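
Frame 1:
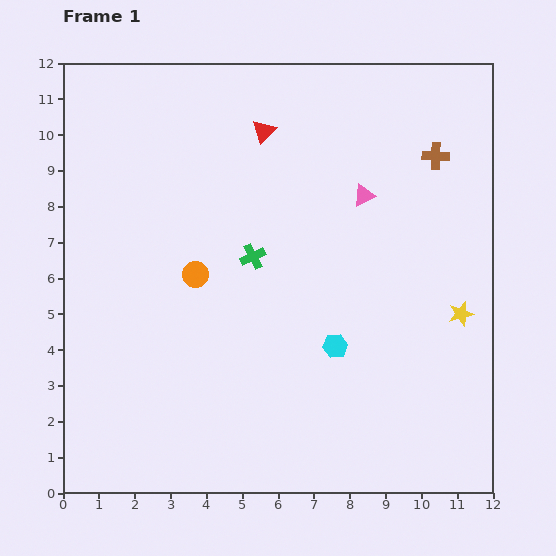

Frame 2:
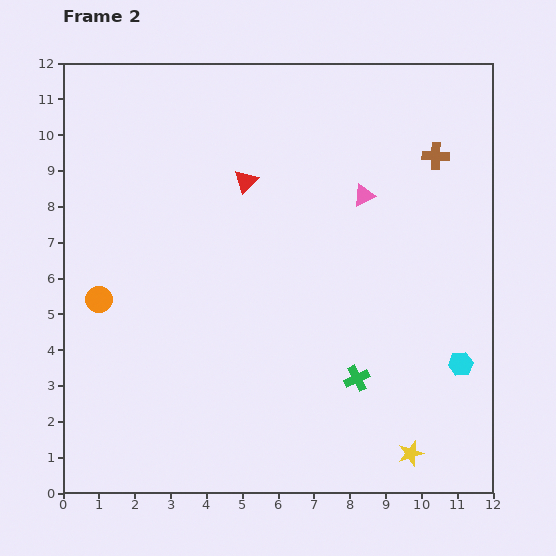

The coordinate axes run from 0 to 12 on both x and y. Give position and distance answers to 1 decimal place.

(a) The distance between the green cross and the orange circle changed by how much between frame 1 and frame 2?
+5.8

Distance in frame 1: 1.7. Distance in frame 2: 7.5.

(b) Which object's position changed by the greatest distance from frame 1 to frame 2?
the green cross

(moved 4.5; next 4.1)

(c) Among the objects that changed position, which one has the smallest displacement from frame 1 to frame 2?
the red triangle

(moved 1.5)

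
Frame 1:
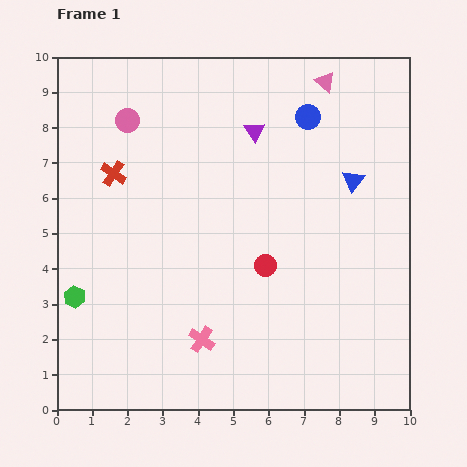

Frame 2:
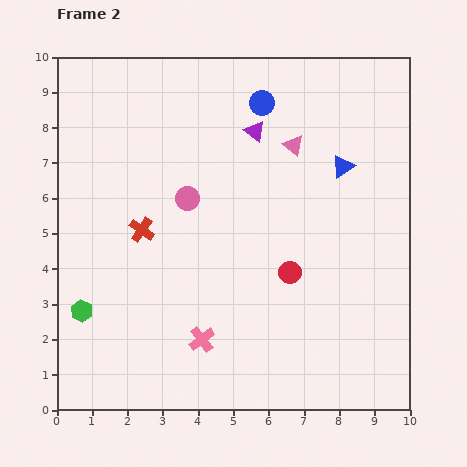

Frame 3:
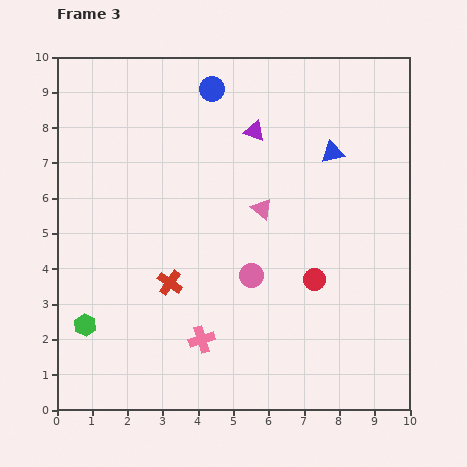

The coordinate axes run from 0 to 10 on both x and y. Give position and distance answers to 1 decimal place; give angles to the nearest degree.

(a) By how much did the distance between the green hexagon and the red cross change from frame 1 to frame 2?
-0.8

Distance in frame 1: 3.7. Distance in frame 2: 2.9.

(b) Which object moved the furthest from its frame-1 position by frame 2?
the pink circle

(moved 2.8; next 2.0)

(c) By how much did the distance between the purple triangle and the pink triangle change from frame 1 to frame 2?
-1.2

Distance in frame 1: 2.4. Distance in frame 2: 1.2.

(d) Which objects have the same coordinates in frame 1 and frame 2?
the purple triangle, the pink cross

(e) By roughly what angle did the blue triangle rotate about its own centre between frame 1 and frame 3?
41° clockwise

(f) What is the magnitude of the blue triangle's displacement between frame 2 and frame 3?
0.5

The blue triangle moved from (8.1, 6.9) to (7.8, 7.3), a distance of √(0.3² + 0.4²) ≈ 0.5.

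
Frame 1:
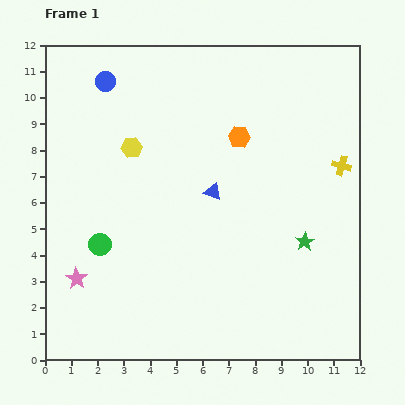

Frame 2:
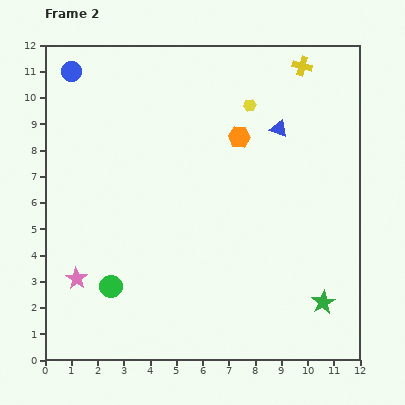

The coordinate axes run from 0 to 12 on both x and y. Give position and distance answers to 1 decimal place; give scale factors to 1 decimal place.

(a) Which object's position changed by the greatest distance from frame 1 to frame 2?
the yellow hexagon

(moved 4.8; next 4.1)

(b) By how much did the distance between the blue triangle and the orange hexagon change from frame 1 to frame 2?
-0.8

Distance in frame 1: 2.3. Distance in frame 2: 1.5.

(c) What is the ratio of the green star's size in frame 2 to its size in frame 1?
1.3×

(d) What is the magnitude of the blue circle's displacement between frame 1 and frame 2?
1.4

The blue circle moved from (2.3, 10.6) to (1.0, 11.0), a distance of √(1.3² + 0.4²) ≈ 1.4.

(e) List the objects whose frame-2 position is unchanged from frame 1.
the pink star, the orange hexagon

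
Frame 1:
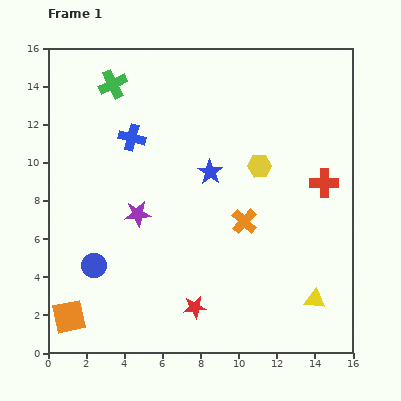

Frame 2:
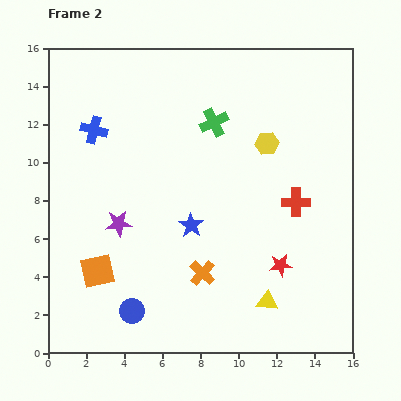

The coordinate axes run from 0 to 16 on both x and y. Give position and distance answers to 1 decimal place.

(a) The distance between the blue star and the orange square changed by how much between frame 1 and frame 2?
-5.1

Distance in frame 1: 10.6. Distance in frame 2: 5.5.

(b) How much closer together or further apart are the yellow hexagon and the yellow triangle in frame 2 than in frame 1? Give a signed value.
+0.7

Distance in frame 1: 7.6. Distance in frame 2: 8.3.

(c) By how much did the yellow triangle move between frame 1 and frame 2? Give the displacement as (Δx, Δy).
(-2.5, -0.1)

The yellow triangle was at (14.0, 2.8) in frame 1 and (11.5, 2.7) in frame 2.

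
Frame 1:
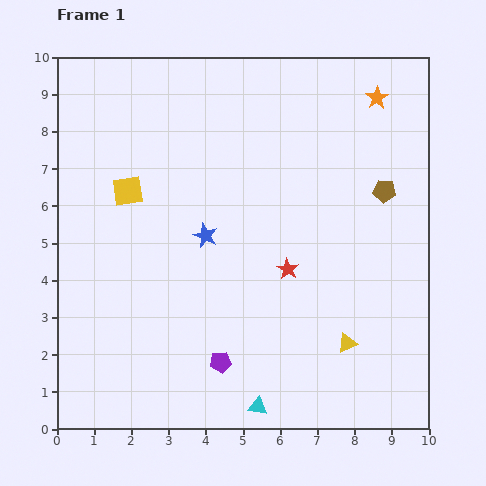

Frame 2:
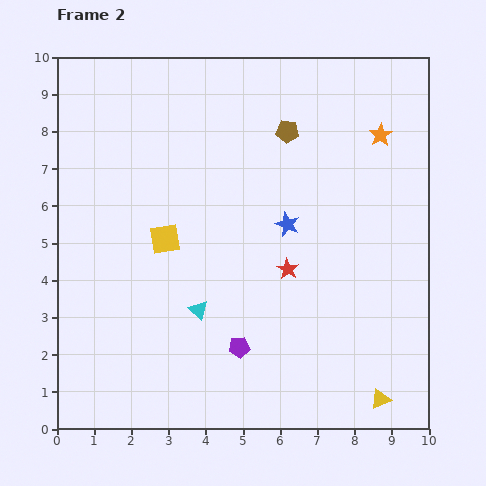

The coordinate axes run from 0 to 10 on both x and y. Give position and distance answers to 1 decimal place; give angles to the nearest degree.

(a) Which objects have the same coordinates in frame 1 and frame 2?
the red star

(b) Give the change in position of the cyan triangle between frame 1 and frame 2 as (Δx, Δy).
(-1.6, 2.6)

The cyan triangle was at (5.4, 0.6) in frame 1 and (3.8, 3.2) in frame 2.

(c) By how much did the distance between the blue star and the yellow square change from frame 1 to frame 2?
+0.9

Distance in frame 1: 2.4. Distance in frame 2: 3.3.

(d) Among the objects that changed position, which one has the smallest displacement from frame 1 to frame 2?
the purple pentagon

(moved 0.6)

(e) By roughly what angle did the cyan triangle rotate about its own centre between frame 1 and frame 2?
34° clockwise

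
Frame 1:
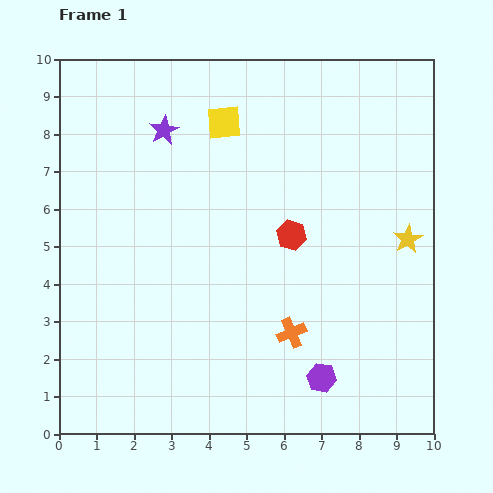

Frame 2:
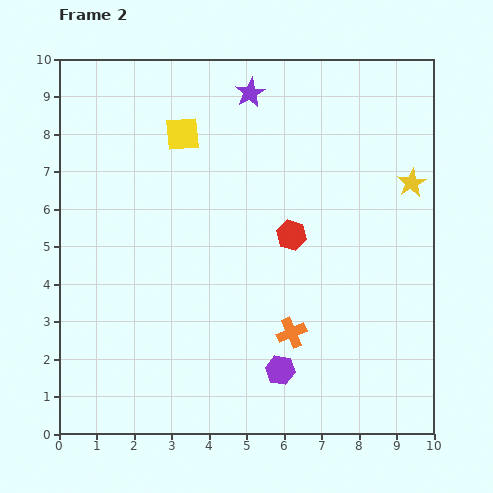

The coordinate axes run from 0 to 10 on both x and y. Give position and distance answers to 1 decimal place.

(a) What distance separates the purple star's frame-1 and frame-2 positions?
2.5

The purple star moved from (2.8, 8.1) to (5.1, 9.1), a distance of √(2.3² + 1.0²) ≈ 2.5.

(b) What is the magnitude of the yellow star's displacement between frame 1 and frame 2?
1.5

The yellow star moved from (9.3, 5.2) to (9.4, 6.7), a distance of √(0.1² + 1.5²) ≈ 1.5.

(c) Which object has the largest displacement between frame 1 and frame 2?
the purple star

(moved 2.5; next 1.5)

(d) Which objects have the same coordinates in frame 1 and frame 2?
the red hexagon, the orange cross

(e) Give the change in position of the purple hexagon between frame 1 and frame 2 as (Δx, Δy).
(-1.1, 0.2)

The purple hexagon was at (7.0, 1.5) in frame 1 and (5.9, 1.7) in frame 2.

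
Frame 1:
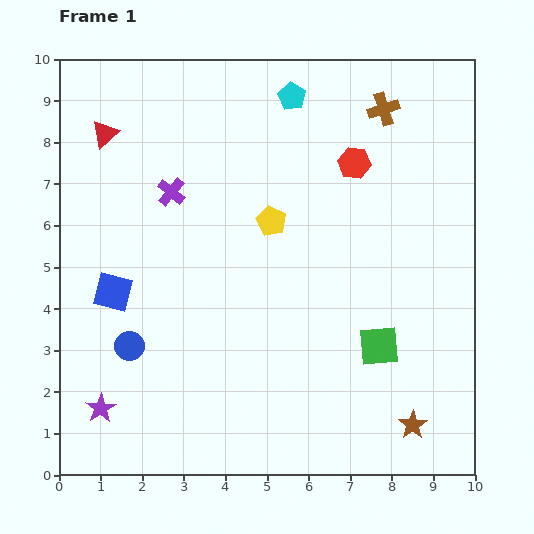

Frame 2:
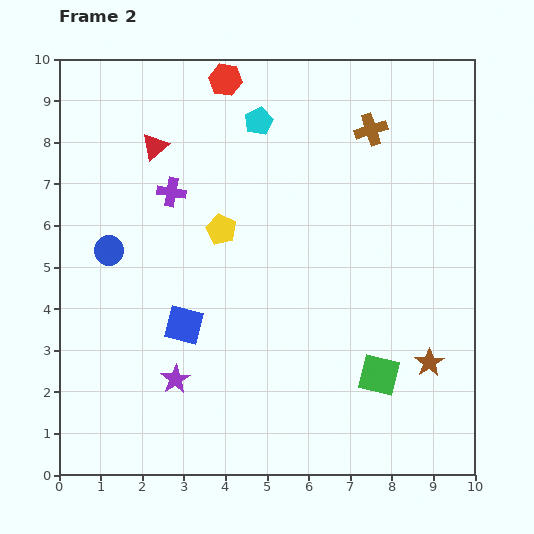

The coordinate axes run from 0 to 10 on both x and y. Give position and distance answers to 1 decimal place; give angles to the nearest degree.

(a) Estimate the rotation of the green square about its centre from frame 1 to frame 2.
19° clockwise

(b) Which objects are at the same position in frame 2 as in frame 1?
the purple cross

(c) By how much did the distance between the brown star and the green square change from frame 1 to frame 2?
-0.9

Distance in frame 1: 2.1. Distance in frame 2: 1.2.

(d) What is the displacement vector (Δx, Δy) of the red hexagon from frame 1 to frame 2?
(-3.1, 2.0)

The red hexagon was at (7.1, 7.5) in frame 1 and (4.0, 9.5) in frame 2.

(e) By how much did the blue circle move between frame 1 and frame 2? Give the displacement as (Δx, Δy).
(-0.5, 2.3)

The blue circle was at (1.7, 3.1) in frame 1 and (1.2, 5.4) in frame 2.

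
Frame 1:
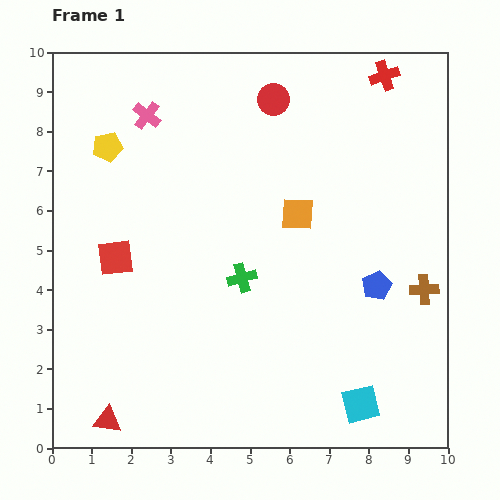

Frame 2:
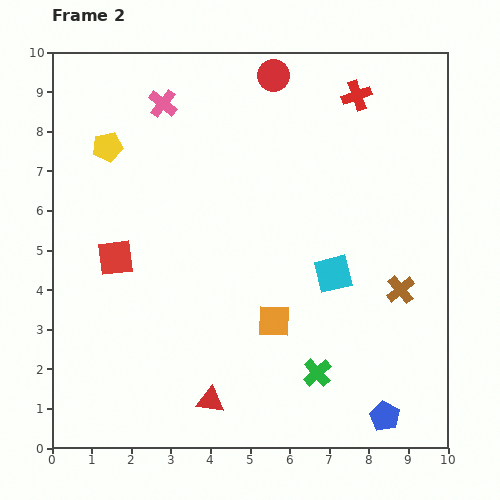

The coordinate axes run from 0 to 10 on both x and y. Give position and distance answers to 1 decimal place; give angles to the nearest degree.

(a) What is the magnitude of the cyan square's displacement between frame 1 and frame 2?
3.4

The cyan square moved from (7.8, 1.1) to (7.1, 4.4), a distance of √(0.7² + 3.3²) ≈ 3.4.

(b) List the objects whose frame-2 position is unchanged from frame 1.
the yellow pentagon, the red square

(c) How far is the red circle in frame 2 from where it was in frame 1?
0.6

The red circle moved from (5.6, 8.8) to (5.6, 9.4), a distance of √(0.0² + 0.6²) ≈ 0.6.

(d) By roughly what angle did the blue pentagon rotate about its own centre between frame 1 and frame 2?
18° counter-clockwise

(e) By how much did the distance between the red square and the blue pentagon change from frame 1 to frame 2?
+1.3

Distance in frame 1: 6.6. Distance in frame 2: 7.9.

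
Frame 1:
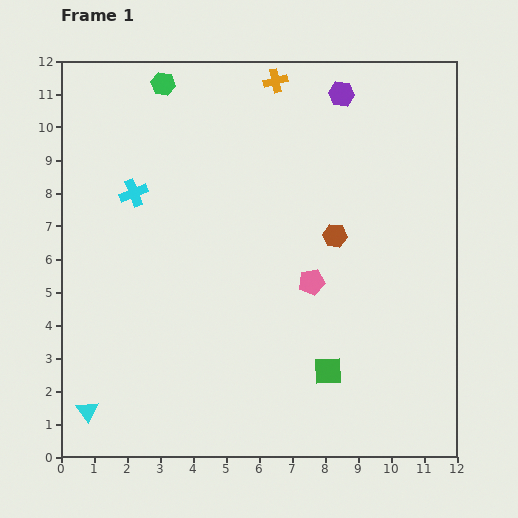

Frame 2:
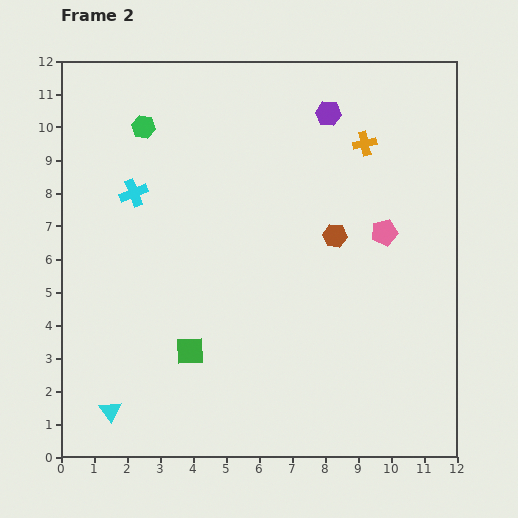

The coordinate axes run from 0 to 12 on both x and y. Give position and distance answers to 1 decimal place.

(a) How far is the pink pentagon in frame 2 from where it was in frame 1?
2.7

The pink pentagon moved from (7.6, 5.3) to (9.8, 6.8), a distance of √(2.2² + 1.5²) ≈ 2.7.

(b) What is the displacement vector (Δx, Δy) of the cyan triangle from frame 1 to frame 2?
(0.7, 0.0)

The cyan triangle was at (0.8, 1.4) in frame 1 and (1.5, 1.4) in frame 2.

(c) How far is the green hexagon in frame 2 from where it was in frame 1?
1.4

The green hexagon moved from (3.1, 11.3) to (2.5, 10.0), a distance of √(0.6² + 1.3²) ≈ 1.4.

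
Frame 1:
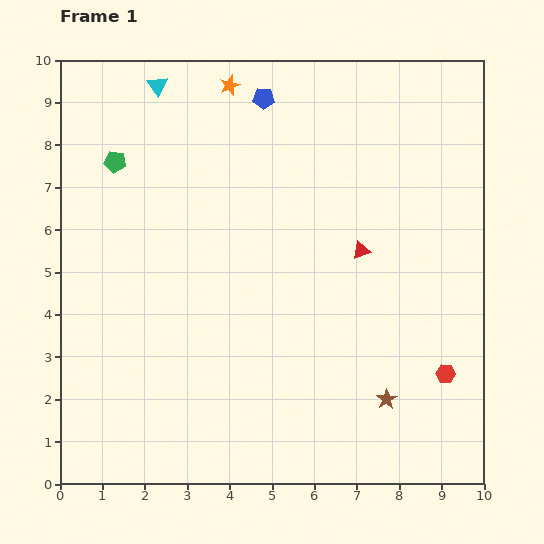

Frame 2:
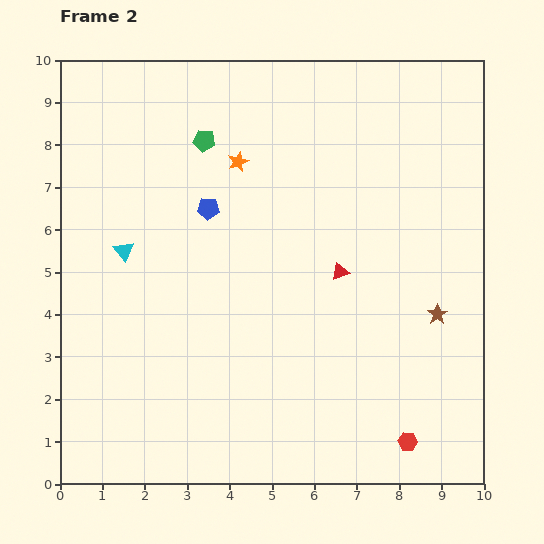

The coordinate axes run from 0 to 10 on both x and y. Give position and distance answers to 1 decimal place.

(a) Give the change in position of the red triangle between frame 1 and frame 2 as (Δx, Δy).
(-0.5, -0.5)

The red triangle was at (7.1, 5.5) in frame 1 and (6.6, 5.0) in frame 2.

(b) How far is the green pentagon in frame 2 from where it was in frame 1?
2.2

The green pentagon moved from (1.3, 7.6) to (3.4, 8.1), a distance of √(2.1² + 0.5²) ≈ 2.2.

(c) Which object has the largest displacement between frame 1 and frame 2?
the cyan triangle

(moved 4.0; next 2.9)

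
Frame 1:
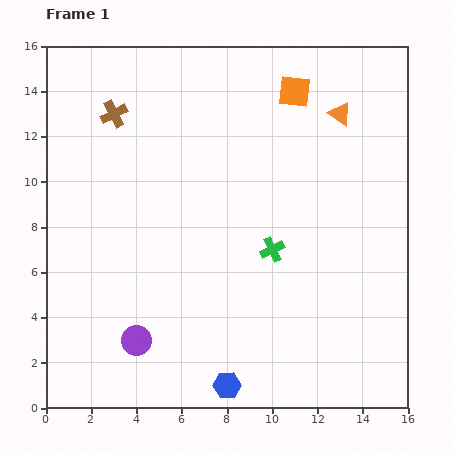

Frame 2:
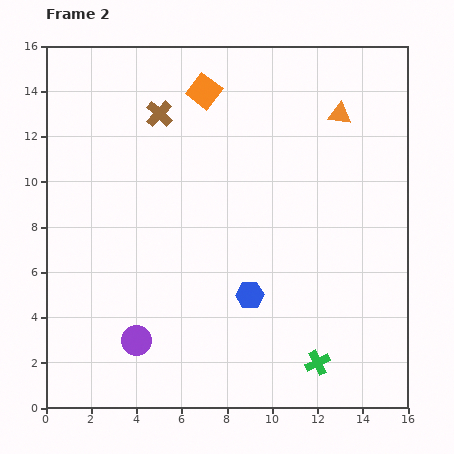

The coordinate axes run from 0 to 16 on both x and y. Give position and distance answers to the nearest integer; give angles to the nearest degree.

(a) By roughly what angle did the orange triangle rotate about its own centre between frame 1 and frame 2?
26° counter-clockwise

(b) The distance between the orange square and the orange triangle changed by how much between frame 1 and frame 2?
+4

Distance in frame 1: 2. Distance in frame 2: 6.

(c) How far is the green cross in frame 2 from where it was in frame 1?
5

The green cross moved from (10, 7) to (12, 2), a distance of √(2² + 5²) ≈ 5.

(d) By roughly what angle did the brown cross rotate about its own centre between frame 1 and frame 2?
19° counter-clockwise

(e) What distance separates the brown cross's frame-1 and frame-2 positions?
2

The brown cross moved from (3, 13) to (5, 13), a distance of √(2² + 0²) ≈ 2.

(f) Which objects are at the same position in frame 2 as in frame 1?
the orange triangle, the purple circle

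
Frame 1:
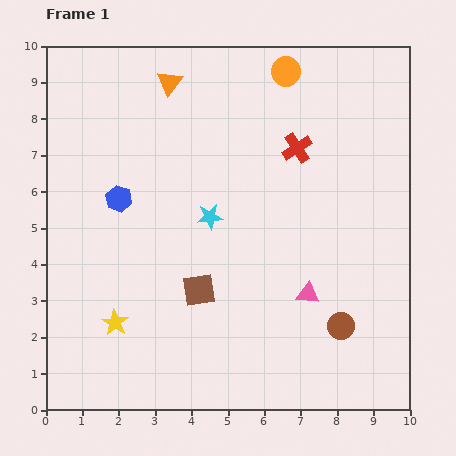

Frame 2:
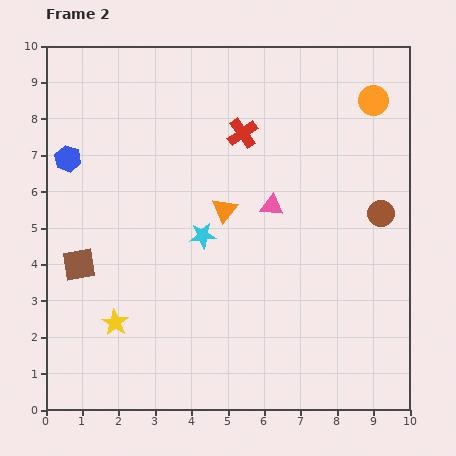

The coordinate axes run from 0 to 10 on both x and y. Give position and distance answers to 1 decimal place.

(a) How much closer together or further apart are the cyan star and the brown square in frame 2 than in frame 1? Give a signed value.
+1.5

Distance in frame 1: 2.0. Distance in frame 2: 3.5.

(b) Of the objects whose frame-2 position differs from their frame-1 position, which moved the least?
the cyan star

(moved 0.5)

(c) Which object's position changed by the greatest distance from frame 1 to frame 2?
the orange triangle

(moved 3.8; next 3.4)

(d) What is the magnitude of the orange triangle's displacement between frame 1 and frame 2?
3.8

The orange triangle moved from (3.4, 9.0) to (4.9, 5.5), a distance of √(1.5² + 3.5²) ≈ 3.8.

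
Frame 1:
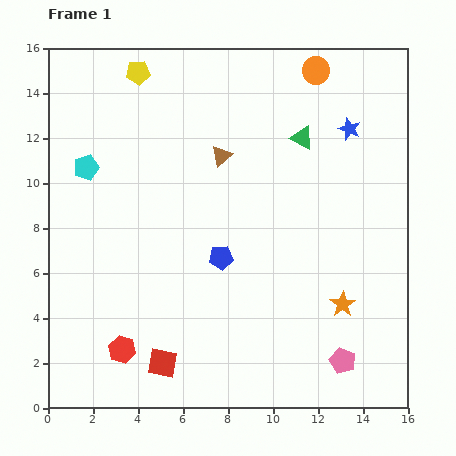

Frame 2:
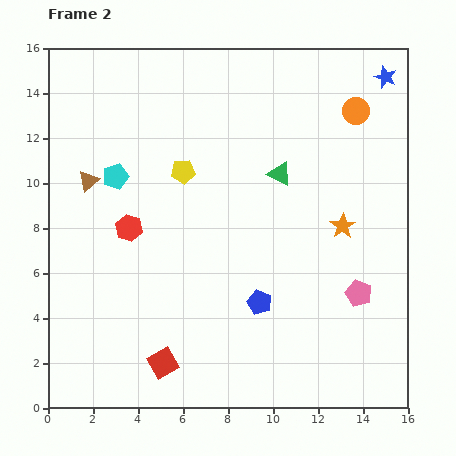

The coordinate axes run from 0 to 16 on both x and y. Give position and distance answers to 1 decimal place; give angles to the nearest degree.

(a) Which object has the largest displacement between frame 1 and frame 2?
the brown triangle

(moved 6.0; next 5.4)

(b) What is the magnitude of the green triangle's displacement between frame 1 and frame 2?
1.9

The green triangle moved from (11.3, 12.0) to (10.3, 10.4), a distance of √(1.0² + 1.6²) ≈ 1.9.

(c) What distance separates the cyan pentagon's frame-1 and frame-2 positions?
1.4

The cyan pentagon moved from (1.7, 10.7) to (3.0, 10.3), a distance of √(1.3² + 0.4²) ≈ 1.4.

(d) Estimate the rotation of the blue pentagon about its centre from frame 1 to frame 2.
27° clockwise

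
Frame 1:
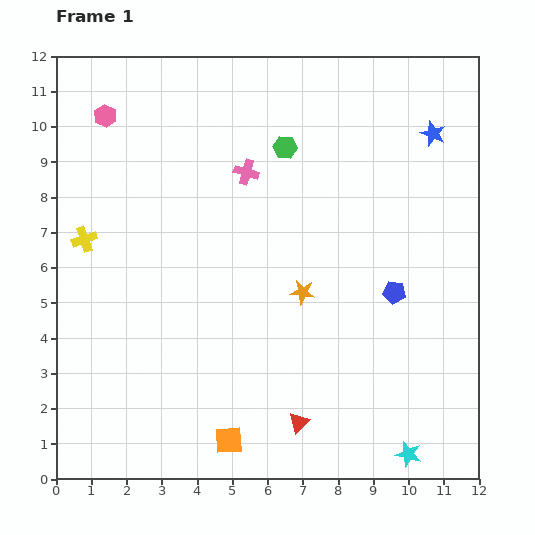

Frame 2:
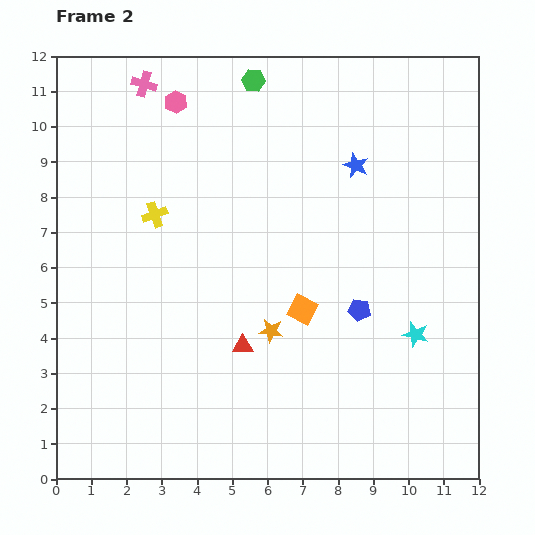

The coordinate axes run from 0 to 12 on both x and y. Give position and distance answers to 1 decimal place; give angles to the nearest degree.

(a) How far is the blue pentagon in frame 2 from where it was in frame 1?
1.1

The blue pentagon moved from (9.6, 5.3) to (8.6, 4.8), a distance of √(1.0² + 0.5²) ≈ 1.1.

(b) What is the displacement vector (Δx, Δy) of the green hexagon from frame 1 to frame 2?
(-0.9, 1.9)

The green hexagon was at (6.5, 9.4) in frame 1 and (5.6, 11.3) in frame 2.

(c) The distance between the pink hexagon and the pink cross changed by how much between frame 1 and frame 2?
-3.3

Distance in frame 1: 4.3. Distance in frame 2: 1.0.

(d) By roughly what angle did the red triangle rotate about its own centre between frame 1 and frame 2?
43° clockwise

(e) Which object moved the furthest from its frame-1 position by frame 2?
the orange square

(moved 4.3; next 3.8)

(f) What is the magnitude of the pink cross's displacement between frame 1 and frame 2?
3.8

The pink cross moved from (5.4, 8.7) to (2.5, 11.2), a distance of √(2.9² + 2.5²) ≈ 3.8.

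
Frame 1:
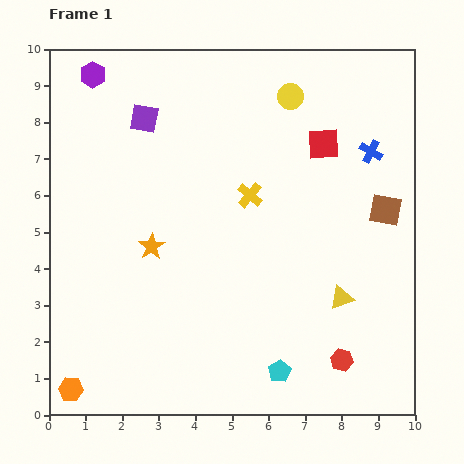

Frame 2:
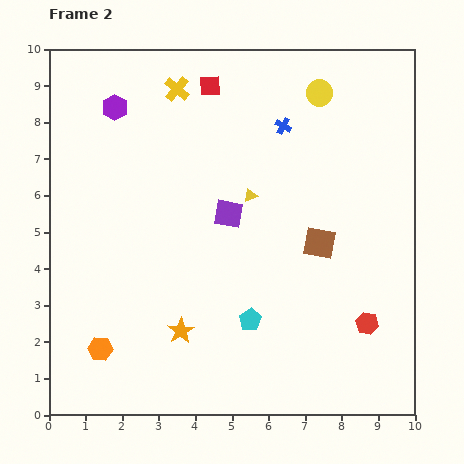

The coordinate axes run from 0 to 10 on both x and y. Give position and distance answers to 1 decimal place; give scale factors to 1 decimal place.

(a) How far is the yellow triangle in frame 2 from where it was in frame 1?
3.8

The yellow triangle moved from (8.0, 3.2) to (5.5, 6.0), a distance of √(2.5² + 2.8²) ≈ 3.8.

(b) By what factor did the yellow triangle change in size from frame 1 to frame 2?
0.6×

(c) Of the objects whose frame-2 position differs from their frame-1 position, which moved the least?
the yellow circle

(moved 0.8)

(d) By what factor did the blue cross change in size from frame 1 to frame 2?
0.7×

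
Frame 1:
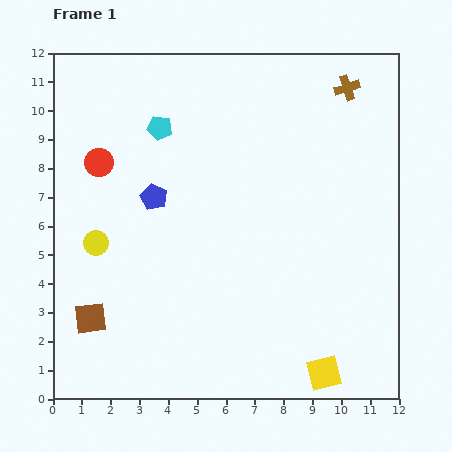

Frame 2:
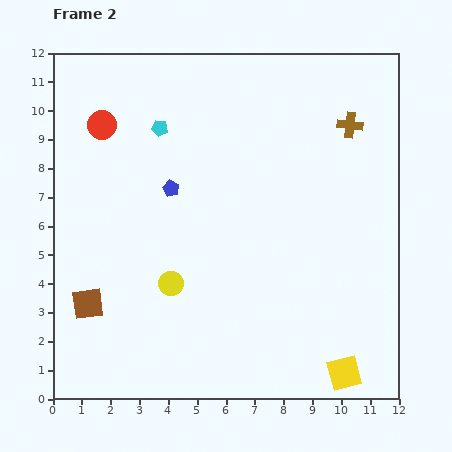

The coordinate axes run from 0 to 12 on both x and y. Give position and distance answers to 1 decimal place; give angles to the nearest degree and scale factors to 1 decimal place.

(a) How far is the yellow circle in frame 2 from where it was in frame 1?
3.0

The yellow circle moved from (1.5, 5.4) to (4.1, 4.0), a distance of √(2.6² + 1.4²) ≈ 3.0.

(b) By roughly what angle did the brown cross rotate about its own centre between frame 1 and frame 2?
24° clockwise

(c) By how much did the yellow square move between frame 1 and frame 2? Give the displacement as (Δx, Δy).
(0.7, 0.0)

The yellow square was at (9.4, 0.9) in frame 1 and (10.1, 0.9) in frame 2.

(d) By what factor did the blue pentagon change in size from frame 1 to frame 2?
0.6×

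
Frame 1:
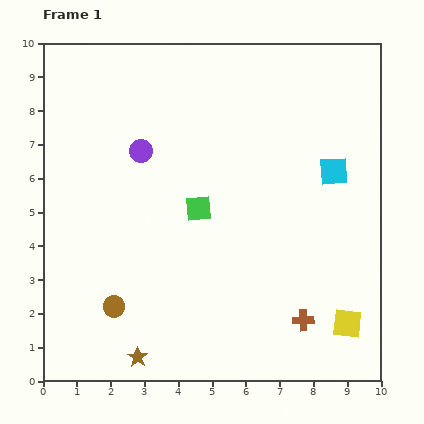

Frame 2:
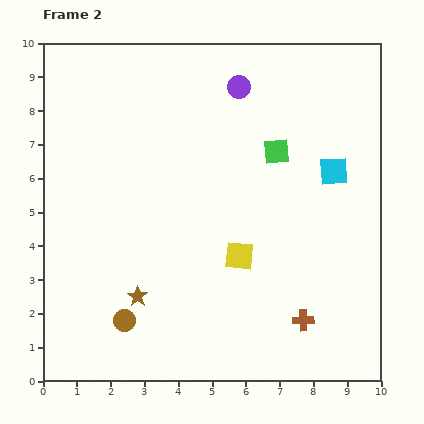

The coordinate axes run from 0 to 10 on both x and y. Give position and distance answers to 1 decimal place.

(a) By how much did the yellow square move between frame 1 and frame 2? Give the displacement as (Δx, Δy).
(-3.2, 2.0)

The yellow square was at (9.0, 1.7) in frame 1 and (5.8, 3.7) in frame 2.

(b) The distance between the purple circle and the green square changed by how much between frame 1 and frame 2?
-0.2

Distance in frame 1: 2.4. Distance in frame 2: 2.2.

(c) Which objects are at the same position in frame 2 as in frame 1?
the brown cross, the cyan square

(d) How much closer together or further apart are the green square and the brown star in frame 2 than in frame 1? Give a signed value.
+1.1

Distance in frame 1: 4.8. Distance in frame 2: 5.9.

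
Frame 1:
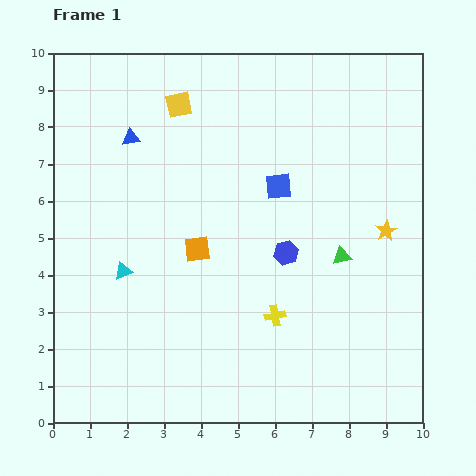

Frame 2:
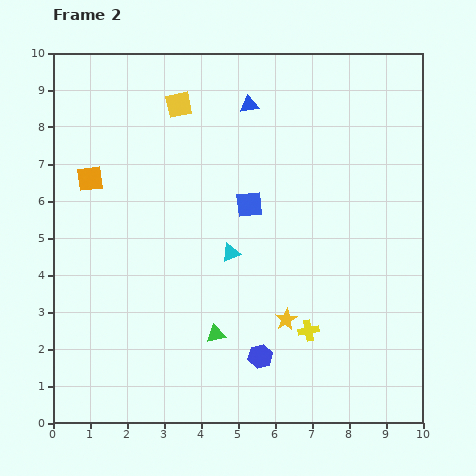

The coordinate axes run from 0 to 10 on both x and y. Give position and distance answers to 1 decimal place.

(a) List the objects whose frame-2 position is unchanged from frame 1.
the yellow square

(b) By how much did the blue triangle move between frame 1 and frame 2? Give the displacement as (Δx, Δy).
(3.2, 0.9)

The blue triangle was at (2.1, 7.7) in frame 1 and (5.3, 8.6) in frame 2.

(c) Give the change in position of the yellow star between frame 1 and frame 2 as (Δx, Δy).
(-2.7, -2.4)

The yellow star was at (9.0, 5.2) in frame 1 and (6.3, 2.8) in frame 2.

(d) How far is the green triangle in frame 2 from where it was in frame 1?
4.0

The green triangle moved from (7.8, 4.5) to (4.4, 2.4), a distance of √(3.4² + 2.1²) ≈ 4.0.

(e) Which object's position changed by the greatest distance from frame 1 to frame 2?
the green triangle

(moved 4.0; next 3.6)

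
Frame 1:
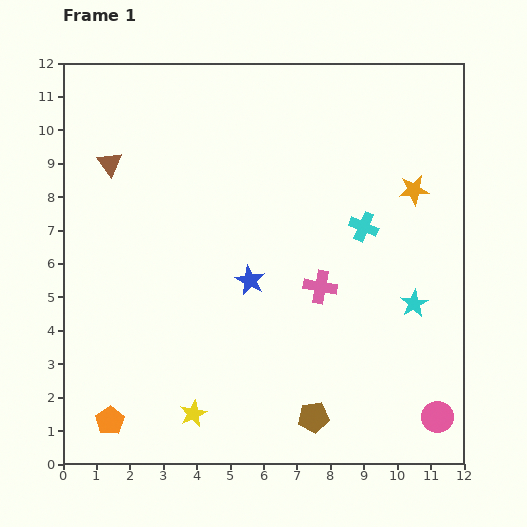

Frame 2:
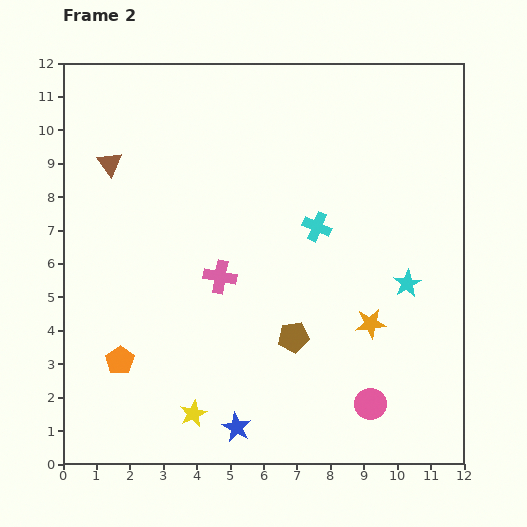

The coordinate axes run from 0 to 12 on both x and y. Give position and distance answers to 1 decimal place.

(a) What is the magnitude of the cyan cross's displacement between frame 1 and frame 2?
1.4

The cyan cross moved from (9.0, 7.1) to (7.6, 7.1), a distance of √(1.4² + 0.0²) ≈ 1.4.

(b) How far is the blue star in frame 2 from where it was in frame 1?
4.4

The blue star moved from (5.6, 5.5) to (5.2, 1.1), a distance of √(0.4² + 4.4²) ≈ 4.4.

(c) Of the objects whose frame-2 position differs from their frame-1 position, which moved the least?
the cyan star

(moved 0.6)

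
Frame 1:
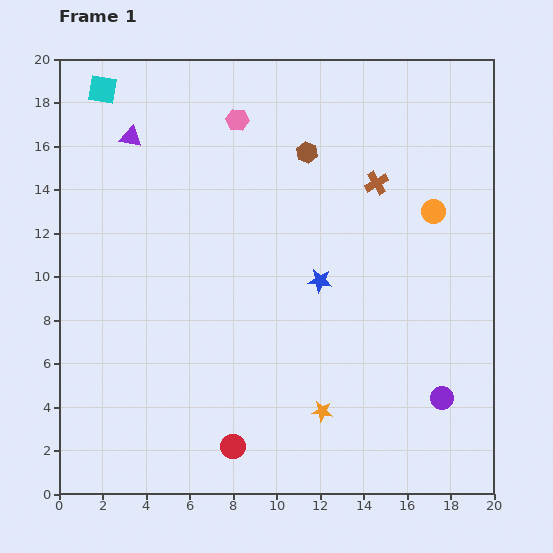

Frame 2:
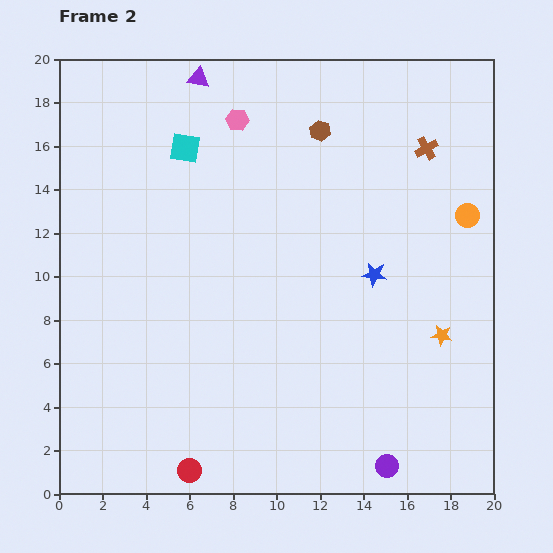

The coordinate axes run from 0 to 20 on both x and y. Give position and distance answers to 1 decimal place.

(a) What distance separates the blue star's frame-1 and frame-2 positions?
2.5

The blue star moved from (12.0, 9.8) to (14.5, 10.1), a distance of √(2.5² + 0.3²) ≈ 2.5.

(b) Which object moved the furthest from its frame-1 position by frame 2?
the orange star

(moved 6.5; next 4.7)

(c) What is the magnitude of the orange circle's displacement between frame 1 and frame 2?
1.6

The orange circle moved from (17.2, 13.0) to (18.8, 12.8), a distance of √(1.6² + 0.2²) ≈ 1.6.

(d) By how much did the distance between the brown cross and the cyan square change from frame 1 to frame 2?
-2.2

Distance in frame 1: 13.3. Distance in frame 2: 11.1.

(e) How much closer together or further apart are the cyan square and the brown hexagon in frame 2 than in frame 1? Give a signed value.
-3.5

Distance in frame 1: 9.8. Distance in frame 2: 6.3.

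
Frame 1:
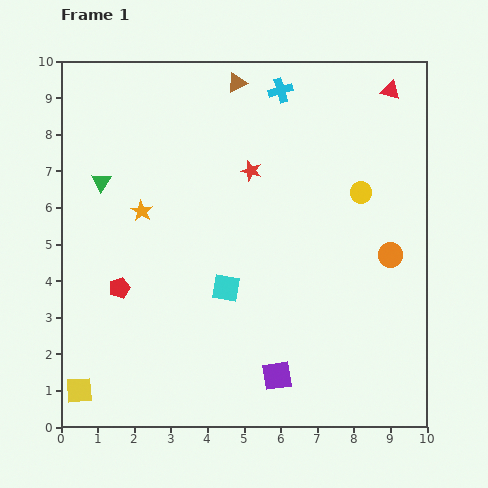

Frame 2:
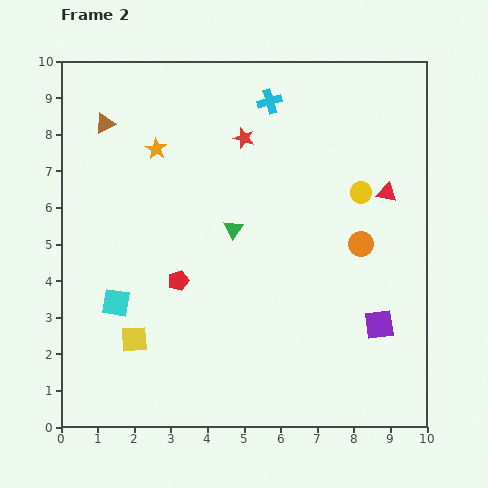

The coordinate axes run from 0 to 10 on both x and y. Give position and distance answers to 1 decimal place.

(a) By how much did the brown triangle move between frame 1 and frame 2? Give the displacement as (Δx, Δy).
(-3.6, -1.1)

The brown triangle was at (4.8, 9.4) in frame 1 and (1.2, 8.3) in frame 2.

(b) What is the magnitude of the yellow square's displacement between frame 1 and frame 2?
2.1

The yellow square moved from (0.5, 1.0) to (2.0, 2.4), a distance of √(1.5² + 1.4²) ≈ 2.1.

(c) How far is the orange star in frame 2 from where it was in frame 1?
1.7

The orange star moved from (2.2, 5.9) to (2.6, 7.6), a distance of √(0.4² + 1.7²) ≈ 1.7.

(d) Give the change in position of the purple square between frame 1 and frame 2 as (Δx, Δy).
(2.8, 1.4)

The purple square was at (5.9, 1.4) in frame 1 and (8.7, 2.8) in frame 2.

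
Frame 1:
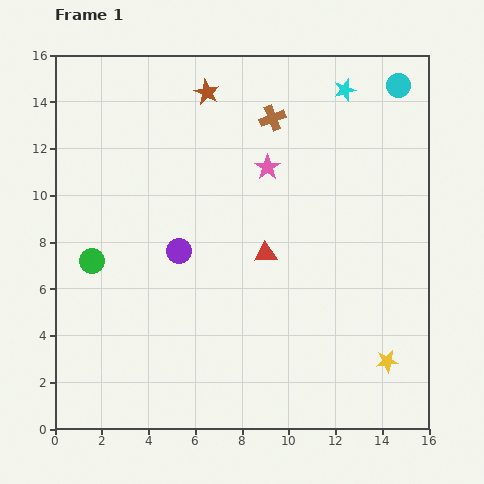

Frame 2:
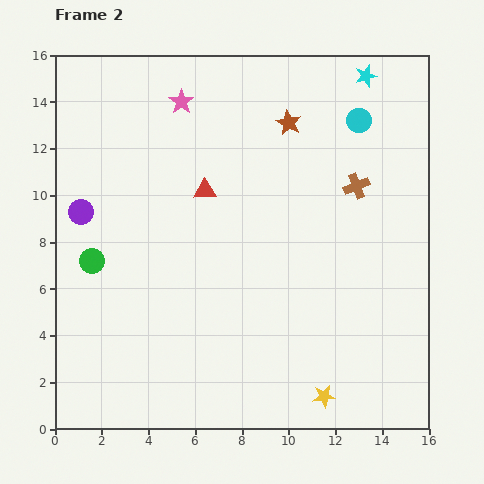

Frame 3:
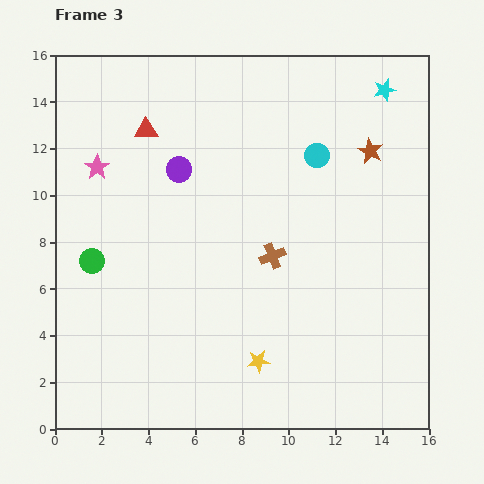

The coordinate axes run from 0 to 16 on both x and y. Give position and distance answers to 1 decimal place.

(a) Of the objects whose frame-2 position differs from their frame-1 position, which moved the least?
the cyan star

(moved 1.1)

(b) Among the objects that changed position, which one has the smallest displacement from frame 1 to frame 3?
the cyan star

(moved 1.7)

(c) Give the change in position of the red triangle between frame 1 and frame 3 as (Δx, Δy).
(-5.1, 5.3)

The red triangle was at (9.0, 7.5) in frame 1 and (3.9, 12.8) in frame 3.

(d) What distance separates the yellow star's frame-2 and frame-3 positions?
3.2

The yellow star moved from (11.5, 1.4) to (8.7, 2.9), a distance of √(2.8² + 1.5²) ≈ 3.2.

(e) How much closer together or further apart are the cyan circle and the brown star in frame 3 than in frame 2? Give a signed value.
-0.7

Distance in frame 2: 3.0. Distance in frame 3: 2.3.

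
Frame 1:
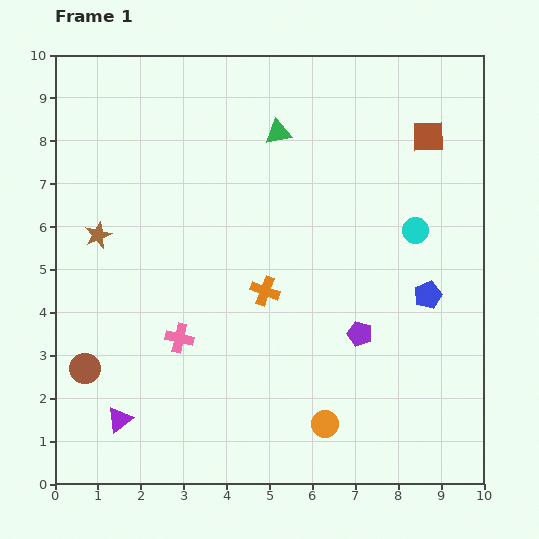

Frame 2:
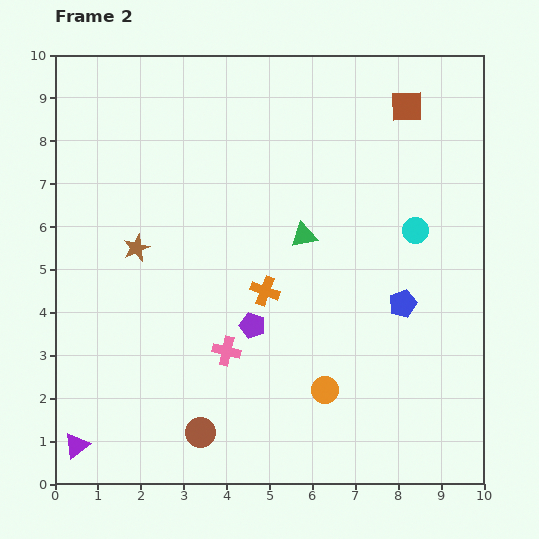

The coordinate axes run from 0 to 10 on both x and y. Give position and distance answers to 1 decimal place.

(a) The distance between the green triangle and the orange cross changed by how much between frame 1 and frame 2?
-2.1

Distance in frame 1: 3.7. Distance in frame 2: 1.6.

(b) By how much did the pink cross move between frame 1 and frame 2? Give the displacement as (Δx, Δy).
(1.1, -0.3)

The pink cross was at (2.9, 3.4) in frame 1 and (4.0, 3.1) in frame 2.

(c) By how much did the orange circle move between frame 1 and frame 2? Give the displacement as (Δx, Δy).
(0.0, 0.8)

The orange circle was at (6.3, 1.4) in frame 1 and (6.3, 2.2) in frame 2.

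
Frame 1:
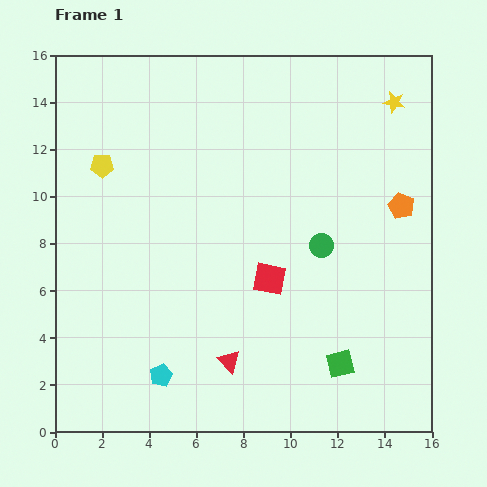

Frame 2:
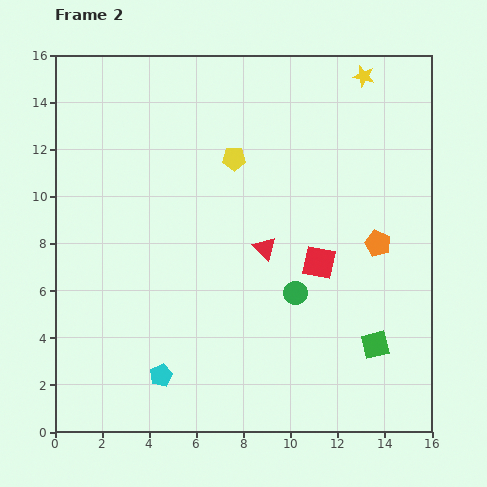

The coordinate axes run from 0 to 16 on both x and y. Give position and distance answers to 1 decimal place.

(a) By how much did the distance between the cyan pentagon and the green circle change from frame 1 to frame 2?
-2.0

Distance in frame 1: 8.7. Distance in frame 2: 6.7.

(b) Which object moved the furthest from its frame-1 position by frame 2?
the yellow pentagon

(moved 5.6; next 5.0)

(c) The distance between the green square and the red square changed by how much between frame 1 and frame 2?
-0.5

Distance in frame 1: 4.7. Distance in frame 2: 4.2.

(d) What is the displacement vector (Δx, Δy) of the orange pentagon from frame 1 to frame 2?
(-1.0, -1.6)

The orange pentagon was at (14.7, 9.6) in frame 1 and (13.7, 8.0) in frame 2.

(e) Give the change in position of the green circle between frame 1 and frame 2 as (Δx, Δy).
(-1.1, -2.0)

The green circle was at (11.3, 7.9) in frame 1 and (10.2, 5.9) in frame 2.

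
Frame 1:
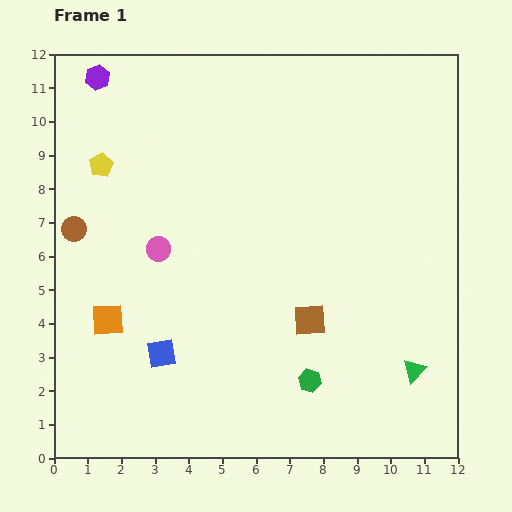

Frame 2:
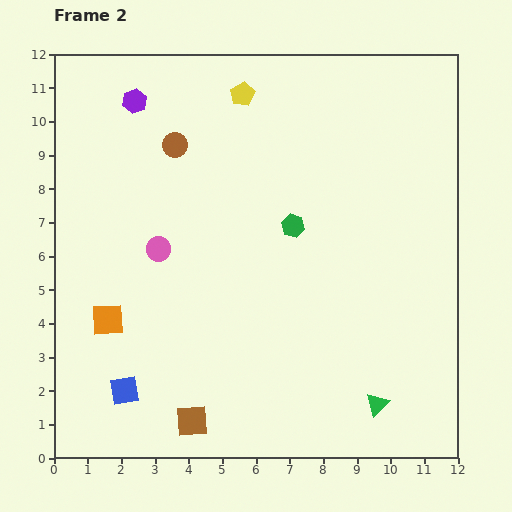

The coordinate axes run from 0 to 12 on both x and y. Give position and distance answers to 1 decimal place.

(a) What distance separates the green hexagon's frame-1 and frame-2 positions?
4.6

The green hexagon moved from (7.6, 2.3) to (7.1, 6.9), a distance of √(0.5² + 4.6²) ≈ 4.6.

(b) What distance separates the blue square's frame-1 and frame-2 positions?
1.6

The blue square moved from (3.2, 3.1) to (2.1, 2.0), a distance of √(1.1² + 1.1²) ≈ 1.6.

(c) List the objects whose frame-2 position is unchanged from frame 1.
the pink circle, the orange square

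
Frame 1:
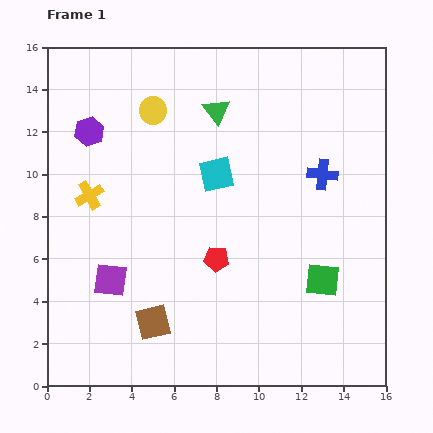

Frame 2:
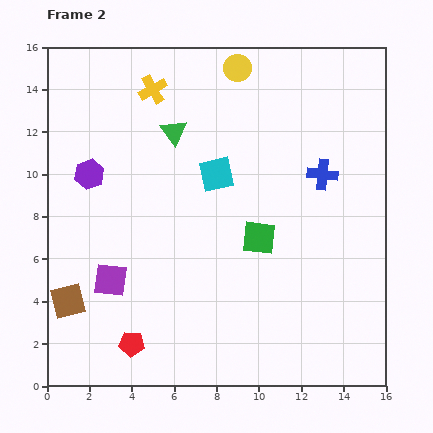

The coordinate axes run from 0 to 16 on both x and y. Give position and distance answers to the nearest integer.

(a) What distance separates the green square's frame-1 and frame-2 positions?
4

The green square moved from (13, 5) to (10, 7), a distance of √(3² + 2²) ≈ 4.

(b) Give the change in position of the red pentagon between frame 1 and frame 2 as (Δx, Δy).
(-4, -4)

The red pentagon was at (8, 6) in frame 1 and (4, 2) in frame 2.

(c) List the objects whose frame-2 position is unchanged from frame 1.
the cyan square, the purple square, the blue cross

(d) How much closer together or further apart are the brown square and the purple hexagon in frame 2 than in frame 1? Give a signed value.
-3

Distance in frame 1: 9. Distance in frame 2: 6.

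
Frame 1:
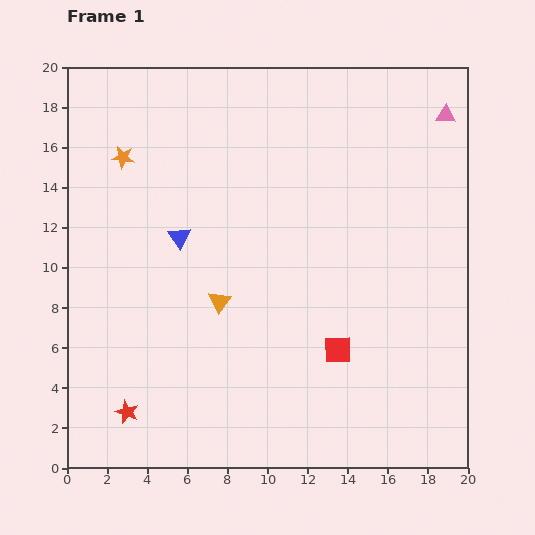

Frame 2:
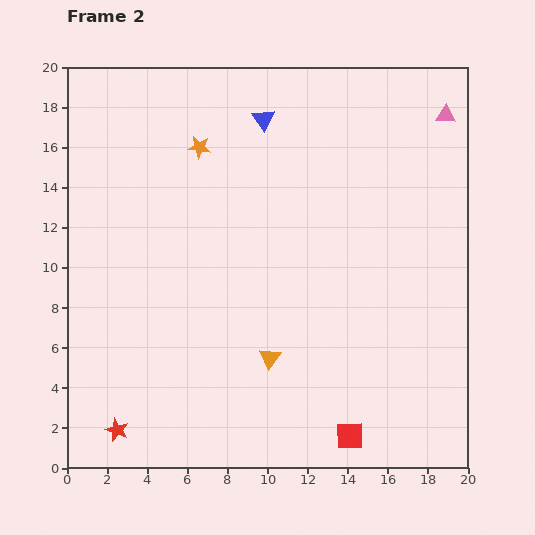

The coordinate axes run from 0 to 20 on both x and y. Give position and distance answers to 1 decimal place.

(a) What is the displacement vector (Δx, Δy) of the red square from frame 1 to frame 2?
(0.6, -4.3)

The red square was at (13.5, 5.9) in frame 1 and (14.1, 1.6) in frame 2.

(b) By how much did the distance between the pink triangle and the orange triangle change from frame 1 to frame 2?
+0.4

Distance in frame 1: 14.6. Distance in frame 2: 15.0.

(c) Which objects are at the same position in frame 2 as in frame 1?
the pink triangle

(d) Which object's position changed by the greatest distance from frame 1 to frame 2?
the blue triangle

(moved 7.2; next 4.3)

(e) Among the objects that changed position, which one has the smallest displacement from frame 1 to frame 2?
the red star

(moved 1.0)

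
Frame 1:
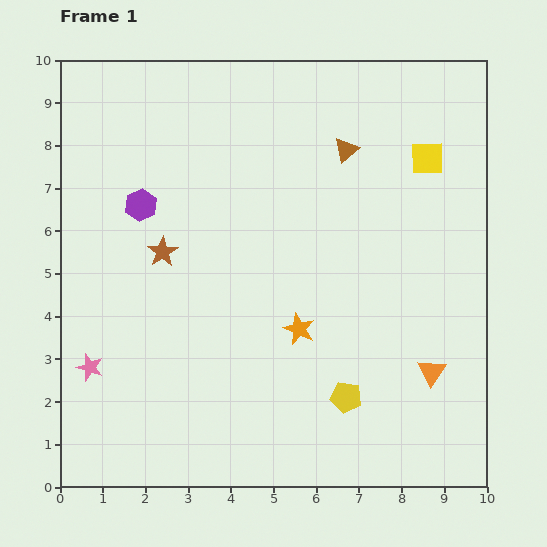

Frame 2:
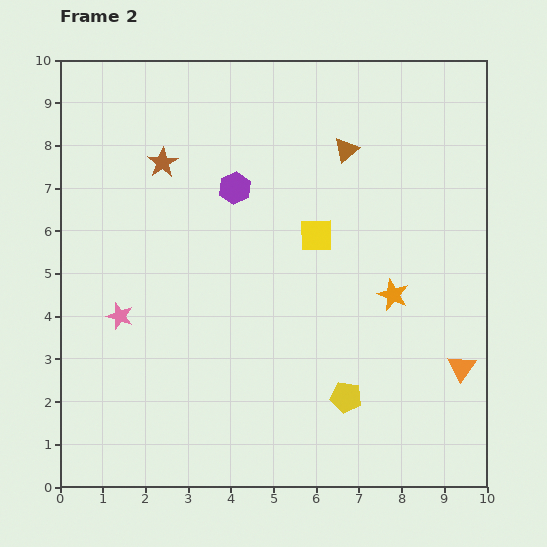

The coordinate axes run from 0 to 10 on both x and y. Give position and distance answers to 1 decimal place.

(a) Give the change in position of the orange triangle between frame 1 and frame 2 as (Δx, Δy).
(0.7, 0.1)

The orange triangle was at (8.7, 2.7) in frame 1 and (9.4, 2.8) in frame 2.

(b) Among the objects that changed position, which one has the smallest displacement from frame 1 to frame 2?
the orange triangle

(moved 0.7)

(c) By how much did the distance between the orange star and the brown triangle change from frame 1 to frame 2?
-0.7

Distance in frame 1: 4.3. Distance in frame 2: 3.6.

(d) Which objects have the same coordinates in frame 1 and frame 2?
the yellow pentagon, the brown triangle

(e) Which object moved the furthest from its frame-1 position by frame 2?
the yellow square

(moved 3.2; next 2.3)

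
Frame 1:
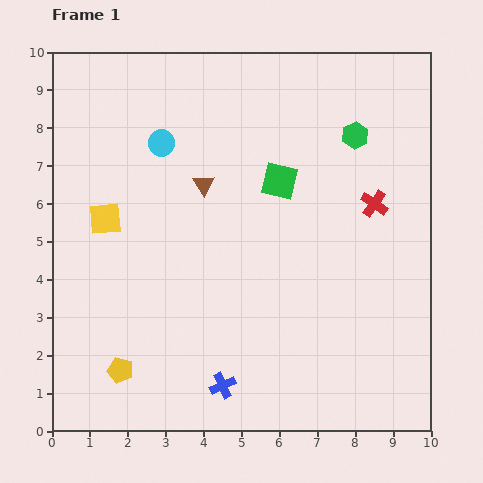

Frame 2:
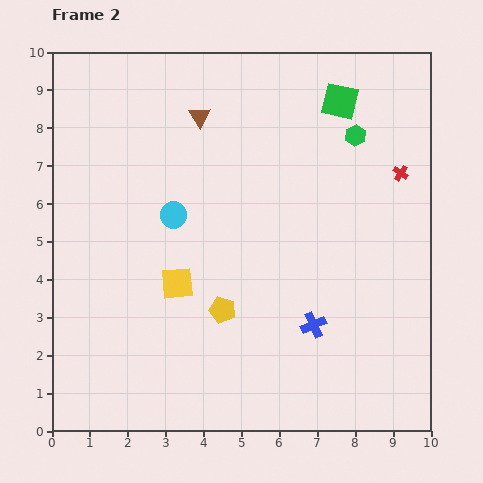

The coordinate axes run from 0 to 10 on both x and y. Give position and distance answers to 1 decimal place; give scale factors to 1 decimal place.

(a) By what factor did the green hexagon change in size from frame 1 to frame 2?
0.8×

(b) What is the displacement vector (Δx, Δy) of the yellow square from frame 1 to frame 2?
(1.9, -1.7)

The yellow square was at (1.4, 5.6) in frame 1 and (3.3, 3.9) in frame 2.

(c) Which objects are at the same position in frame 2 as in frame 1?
the green hexagon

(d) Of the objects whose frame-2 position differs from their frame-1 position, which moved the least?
the red cross

(moved 1.1)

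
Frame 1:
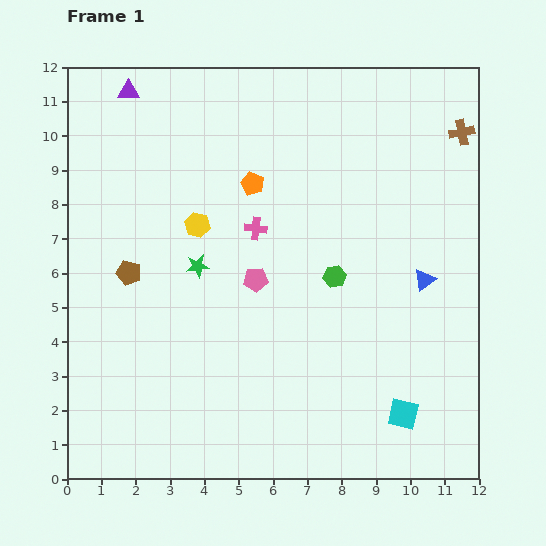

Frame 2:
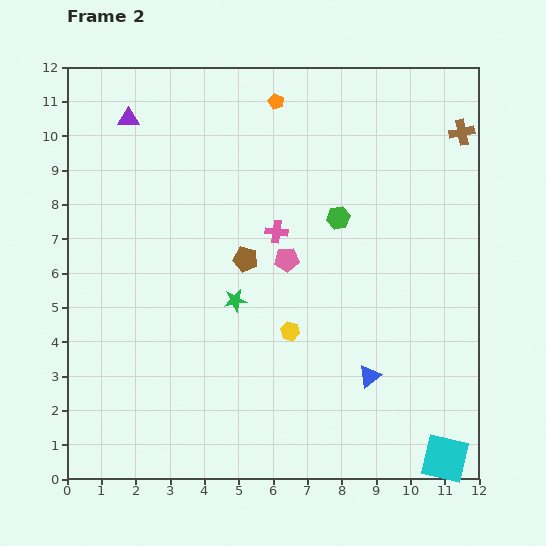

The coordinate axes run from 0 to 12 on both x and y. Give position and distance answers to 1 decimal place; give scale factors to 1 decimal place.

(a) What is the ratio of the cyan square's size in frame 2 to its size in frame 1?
1.5×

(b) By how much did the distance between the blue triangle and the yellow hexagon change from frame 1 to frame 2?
-4.2

Distance in frame 1: 6.8. Distance in frame 2: 2.6.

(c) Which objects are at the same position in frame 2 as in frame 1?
the brown cross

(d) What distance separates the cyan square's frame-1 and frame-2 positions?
1.8

The cyan square moved from (9.8, 1.9) to (11.0, 0.6), a distance of √(1.2² + 1.3²) ≈ 1.8.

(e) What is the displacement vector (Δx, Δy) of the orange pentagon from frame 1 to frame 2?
(0.7, 2.4)

The orange pentagon was at (5.4, 8.6) in frame 1 and (6.1, 11.0) in frame 2.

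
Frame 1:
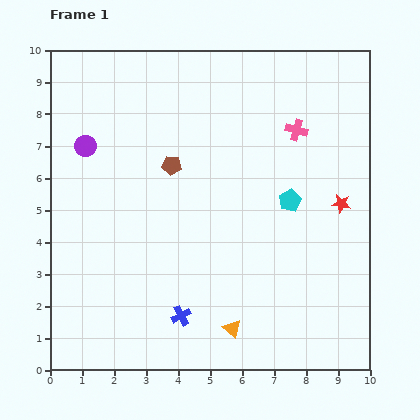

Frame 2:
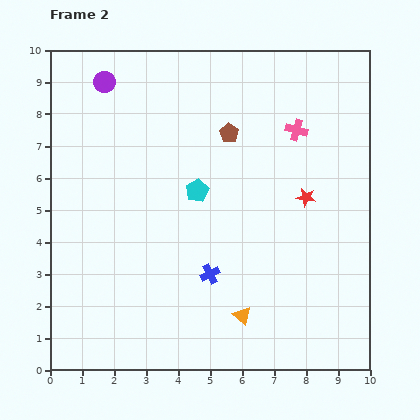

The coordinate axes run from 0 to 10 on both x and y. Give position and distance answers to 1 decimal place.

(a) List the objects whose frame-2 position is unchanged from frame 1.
the pink cross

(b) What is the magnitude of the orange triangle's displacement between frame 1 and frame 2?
0.5

The orange triangle moved from (5.7, 1.3) to (6.0, 1.7), a distance of √(0.3² + 0.4²) ≈ 0.5.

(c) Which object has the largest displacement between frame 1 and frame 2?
the cyan pentagon

(moved 2.9; next 2.1)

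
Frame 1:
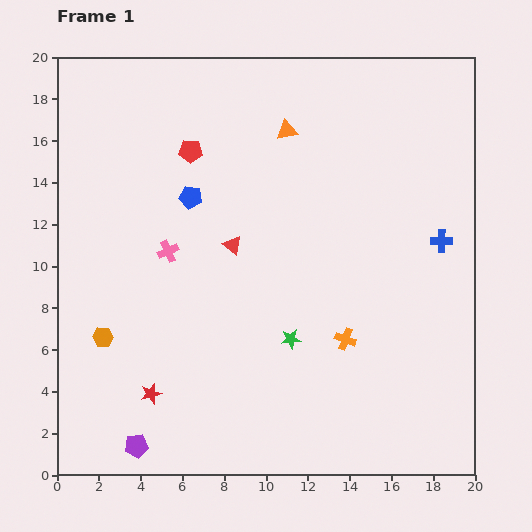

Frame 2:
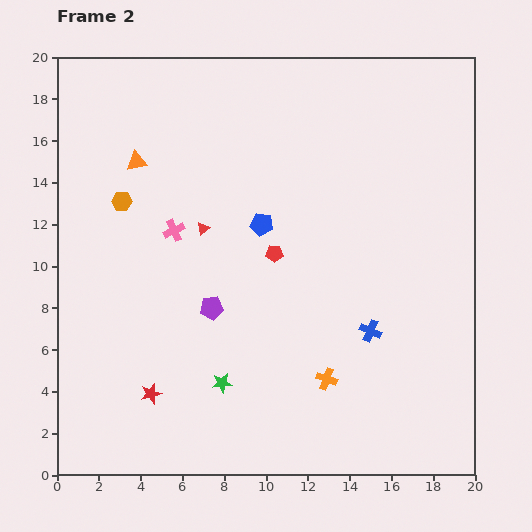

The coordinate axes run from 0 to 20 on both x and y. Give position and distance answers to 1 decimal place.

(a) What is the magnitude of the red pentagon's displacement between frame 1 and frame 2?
6.3

The red pentagon moved from (6.4, 15.5) to (10.4, 10.6), a distance of √(4.0² + 4.9²) ≈ 6.3.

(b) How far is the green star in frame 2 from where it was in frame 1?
3.9

The green star moved from (11.2, 6.5) to (7.9, 4.4), a distance of √(3.3² + 2.1²) ≈ 3.9.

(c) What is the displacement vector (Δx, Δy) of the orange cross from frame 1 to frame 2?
(-0.9, -1.9)

The orange cross was at (13.8, 6.5) in frame 1 and (12.9, 4.6) in frame 2.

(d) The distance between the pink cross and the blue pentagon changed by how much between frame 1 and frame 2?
+1.4

Distance in frame 1: 2.8. Distance in frame 2: 4.2.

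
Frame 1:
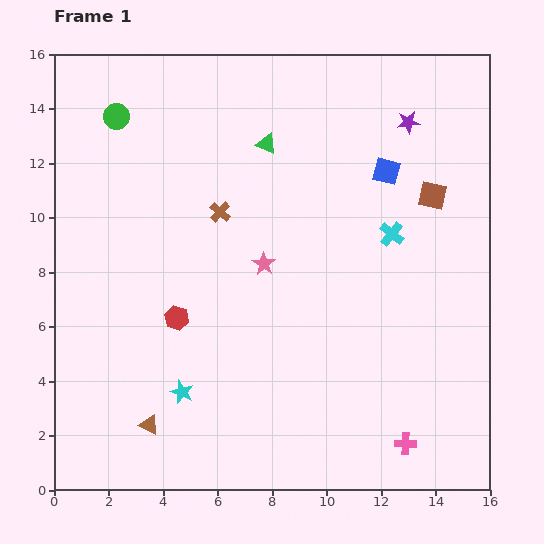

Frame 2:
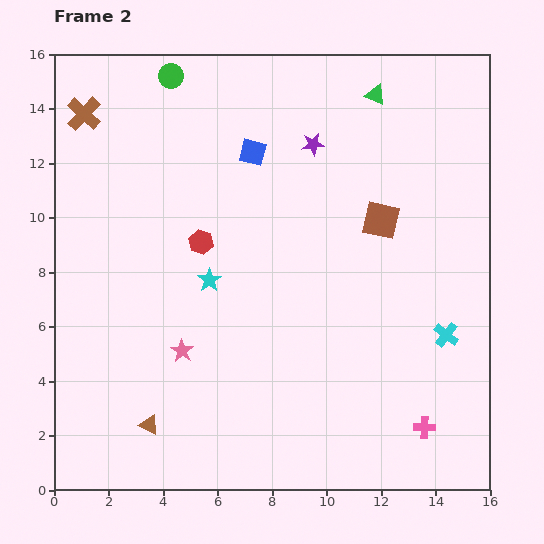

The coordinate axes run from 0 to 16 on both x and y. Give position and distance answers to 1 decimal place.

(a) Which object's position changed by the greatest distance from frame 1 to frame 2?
the brown cross

(moved 6.2; next 4.9)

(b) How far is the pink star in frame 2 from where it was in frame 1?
4.4

The pink star moved from (7.7, 8.3) to (4.7, 5.1), a distance of √(3.0² + 3.2²) ≈ 4.4.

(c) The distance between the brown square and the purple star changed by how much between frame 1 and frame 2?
+1.0

Distance in frame 1: 2.8. Distance in frame 2: 3.8.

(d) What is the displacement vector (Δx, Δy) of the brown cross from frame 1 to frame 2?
(-5.0, 3.6)

The brown cross was at (6.1, 10.2) in frame 1 and (1.1, 13.8) in frame 2.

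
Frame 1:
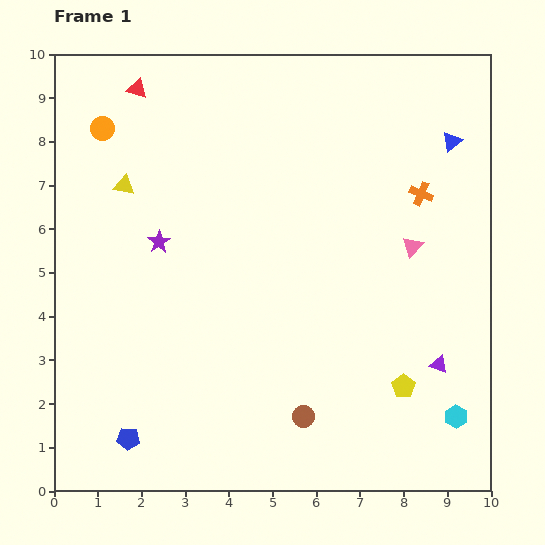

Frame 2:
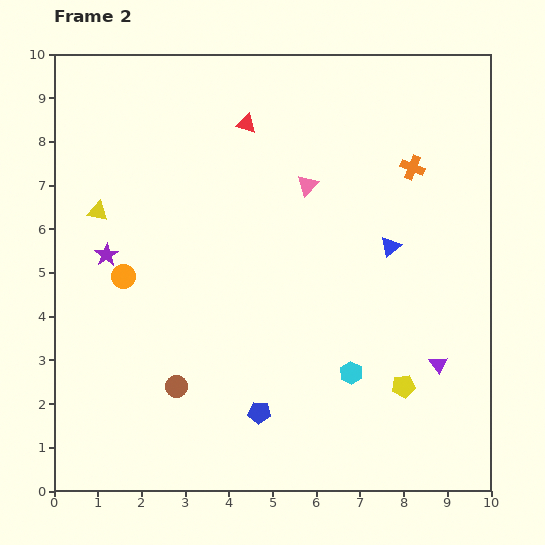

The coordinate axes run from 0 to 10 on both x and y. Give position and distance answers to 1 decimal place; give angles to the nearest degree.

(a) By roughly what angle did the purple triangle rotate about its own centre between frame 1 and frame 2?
36° clockwise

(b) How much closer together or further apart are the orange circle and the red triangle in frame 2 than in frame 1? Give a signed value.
+3.3

Distance in frame 1: 1.2. Distance in frame 2: 4.5.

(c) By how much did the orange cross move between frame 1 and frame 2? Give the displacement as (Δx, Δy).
(-0.2, 0.6)

The orange cross was at (8.4, 6.8) in frame 1 and (8.2, 7.4) in frame 2.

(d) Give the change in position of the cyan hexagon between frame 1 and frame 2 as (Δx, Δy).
(-2.4, 1.0)

The cyan hexagon was at (9.2, 1.7) in frame 1 and (6.8, 2.7) in frame 2.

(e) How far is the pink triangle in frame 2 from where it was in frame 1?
2.8

The pink triangle moved from (8.2, 5.6) to (5.8, 7.0), a distance of √(2.4² + 1.4²) ≈ 2.8.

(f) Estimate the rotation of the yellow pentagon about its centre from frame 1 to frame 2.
28° clockwise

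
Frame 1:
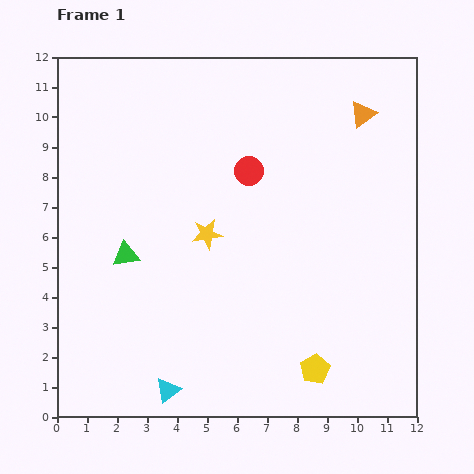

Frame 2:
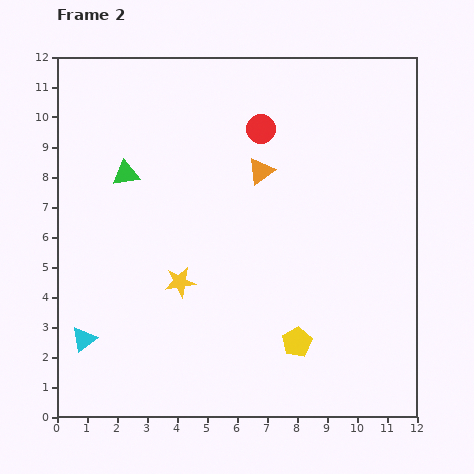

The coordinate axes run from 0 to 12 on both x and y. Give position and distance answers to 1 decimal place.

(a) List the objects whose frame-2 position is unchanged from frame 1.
none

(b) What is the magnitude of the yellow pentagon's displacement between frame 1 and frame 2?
1.1

The yellow pentagon moved from (8.6, 1.6) to (8.0, 2.5), a distance of √(0.6² + 0.9²) ≈ 1.1.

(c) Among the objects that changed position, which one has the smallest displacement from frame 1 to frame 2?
the yellow pentagon

(moved 1.1)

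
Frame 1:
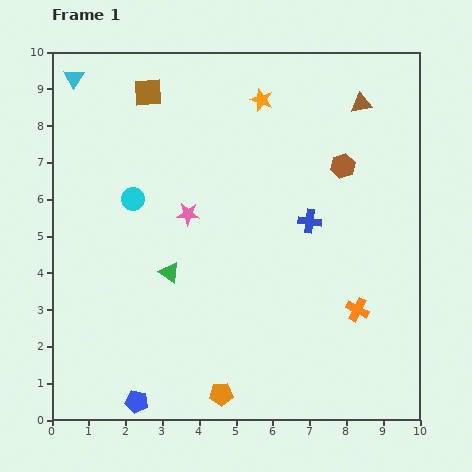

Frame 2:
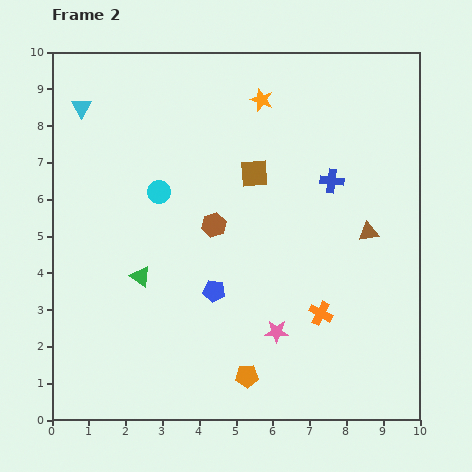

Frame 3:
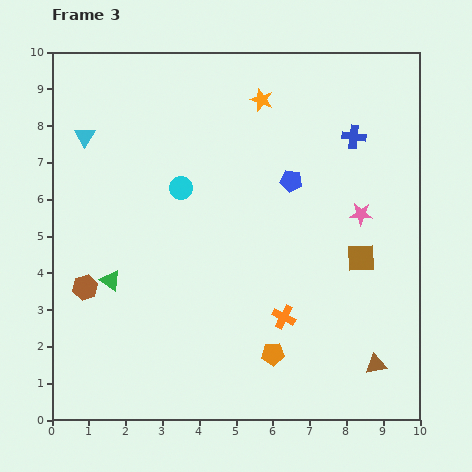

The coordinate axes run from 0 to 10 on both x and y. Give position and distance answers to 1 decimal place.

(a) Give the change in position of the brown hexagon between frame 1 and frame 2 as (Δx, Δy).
(-3.5, -1.6)

The brown hexagon was at (7.9, 6.9) in frame 1 and (4.4, 5.3) in frame 2.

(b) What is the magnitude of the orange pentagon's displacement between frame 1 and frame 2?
0.9

The orange pentagon moved from (4.6, 0.7) to (5.3, 1.2), a distance of √(0.7² + 0.5²) ≈ 0.9.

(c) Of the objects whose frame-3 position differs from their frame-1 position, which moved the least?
the cyan circle

(moved 1.3)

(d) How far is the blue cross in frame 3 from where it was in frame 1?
2.6

The blue cross moved from (7.0, 5.4) to (8.2, 7.7), a distance of √(1.2² + 2.3²) ≈ 2.6.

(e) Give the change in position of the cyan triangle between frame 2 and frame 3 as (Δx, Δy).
(0.1, -0.8)

The cyan triangle was at (0.8, 8.5) in frame 2 and (0.9, 7.7) in frame 3.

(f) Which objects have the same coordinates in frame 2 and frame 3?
the orange star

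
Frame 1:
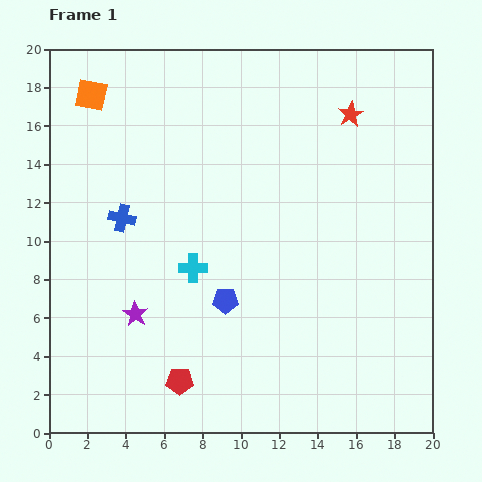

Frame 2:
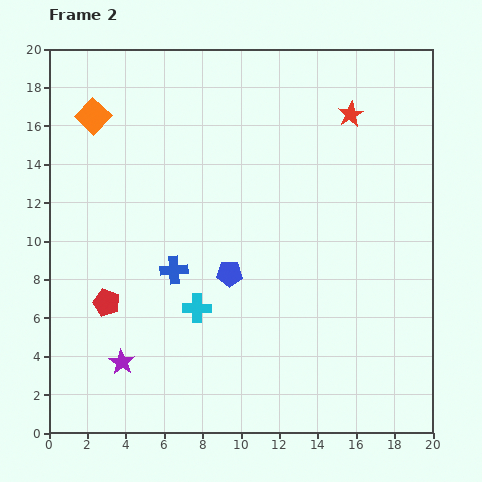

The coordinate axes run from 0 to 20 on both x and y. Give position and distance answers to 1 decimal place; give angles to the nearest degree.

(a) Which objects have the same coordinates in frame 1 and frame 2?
the red star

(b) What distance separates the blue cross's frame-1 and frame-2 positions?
3.8

The blue cross moved from (3.8, 11.2) to (6.5, 8.5), a distance of √(2.7² + 2.7²) ≈ 3.8.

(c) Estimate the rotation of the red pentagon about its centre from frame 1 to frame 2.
19° clockwise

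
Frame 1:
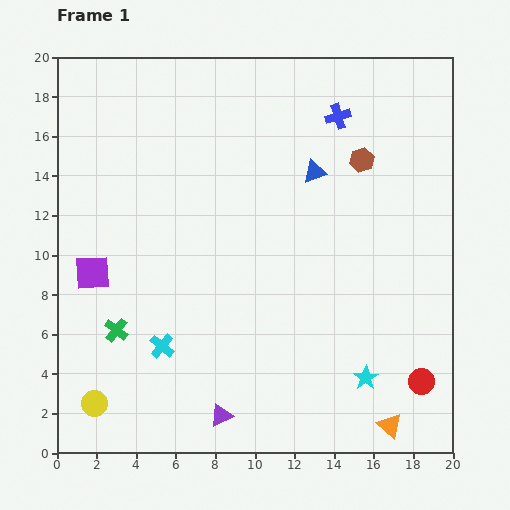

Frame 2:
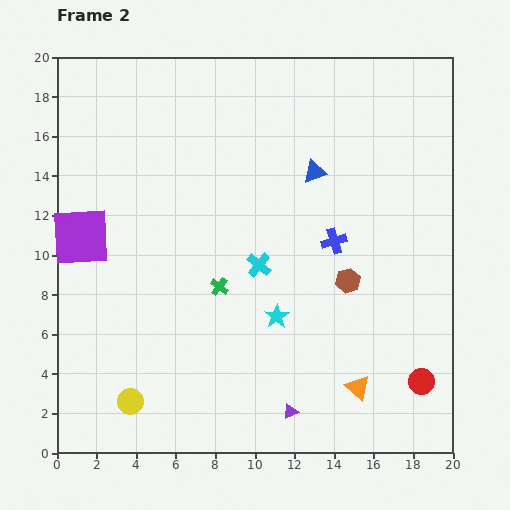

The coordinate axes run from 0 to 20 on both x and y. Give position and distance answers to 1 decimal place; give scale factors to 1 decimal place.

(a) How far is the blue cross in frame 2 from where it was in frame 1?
6.3

The blue cross moved from (14.2, 17.0) to (14.0, 10.7), a distance of √(0.2² + 6.3²) ≈ 6.3.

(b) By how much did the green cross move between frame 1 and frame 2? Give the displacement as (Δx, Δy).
(5.2, 2.2)

The green cross was at (3.0, 6.2) in frame 1 and (8.2, 8.4) in frame 2.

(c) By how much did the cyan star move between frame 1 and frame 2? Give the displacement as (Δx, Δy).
(-4.5, 3.1)

The cyan star was at (15.6, 3.8) in frame 1 and (11.1, 6.9) in frame 2.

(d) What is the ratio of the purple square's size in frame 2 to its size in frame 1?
1.7×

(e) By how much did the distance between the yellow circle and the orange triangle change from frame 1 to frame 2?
-3.4

Distance in frame 1: 14.9. Distance in frame 2: 11.5.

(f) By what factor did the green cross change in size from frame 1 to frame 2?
0.8×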